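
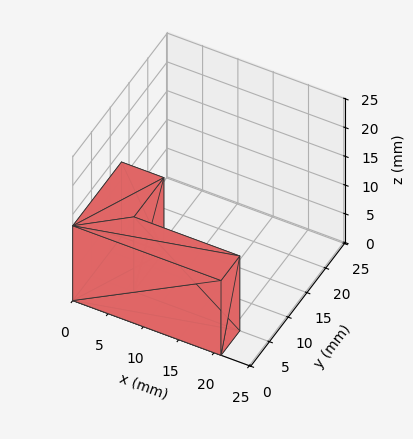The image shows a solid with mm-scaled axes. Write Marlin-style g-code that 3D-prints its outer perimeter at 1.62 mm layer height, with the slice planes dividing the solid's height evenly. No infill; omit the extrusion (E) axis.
Reading the render: the shape is an L-shaped prism: outer 21 × 13 mm, arm thicknesses ≈ 5 mm (horizontal) and 6 mm (vertical), extruded 13 mm in z (dimensions read to the nearest mm from the axis ticks). For the g-code, the solid's height is divided into equal slices at the stated Δz and each level perimeter traced with G1 moves after a G0 lift.

; perimeter-only toolpath
G21 ; units = mm
G90 ; absolute positioning
G28 ; home
; layer 1
G0 Z1.62
G0 X0.00 Y0.00
G1 X21.00 Y0.00
G1 X21.00 Y5.00
G1 X6.00 Y5.00
G1 X6.00 Y13.00
G1 X0.00 Y13.00
G1 X0.00 Y0.00
; layer 2
G0 Z3.25
G0 X0.00 Y0.00
G1 X21.00 Y0.00
G1 X21.00 Y5.00
G1 X6.00 Y5.00
G1 X6.00 Y13.00
G1 X0.00 Y13.00
G1 X0.00 Y0.00
; layer 3
G0 Z4.88
G0 X0.00 Y0.00
G1 X21.00 Y0.00
G1 X21.00 Y5.00
G1 X6.00 Y5.00
G1 X6.00 Y13.00
G1 X0.00 Y13.00
G1 X0.00 Y0.00
; layer 4
G0 Z6.50
G0 X0.00 Y0.00
G1 X21.00 Y0.00
G1 X21.00 Y5.00
G1 X6.00 Y5.00
G1 X6.00 Y13.00
G1 X0.00 Y13.00
G1 X0.00 Y0.00
; layer 5
G0 Z8.12
G0 X0.00 Y0.00
G1 X21.00 Y0.00
G1 X21.00 Y5.00
G1 X6.00 Y5.00
G1 X6.00 Y13.00
G1 X0.00 Y13.00
G1 X0.00 Y0.00
; layer 6
G0 Z9.75
G0 X0.00 Y0.00
G1 X21.00 Y0.00
G1 X21.00 Y5.00
G1 X6.00 Y5.00
G1 X6.00 Y13.00
G1 X0.00 Y13.00
G1 X0.00 Y0.00
; layer 7
G0 Z11.38
G0 X0.00 Y0.00
G1 X21.00 Y0.00
G1 X21.00 Y5.00
G1 X6.00 Y5.00
G1 X6.00 Y13.00
G1 X0.00 Y13.00
G1 X0.00 Y0.00
; layer 8
G0 Z13.00
G0 X0.00 Y0.00
G1 X21.00 Y0.00
G1 X21.00 Y5.00
G1 X6.00 Y5.00
G1 X6.00 Y13.00
G1 X0.00 Y13.00
G1 X0.00 Y0.00
M2 ; end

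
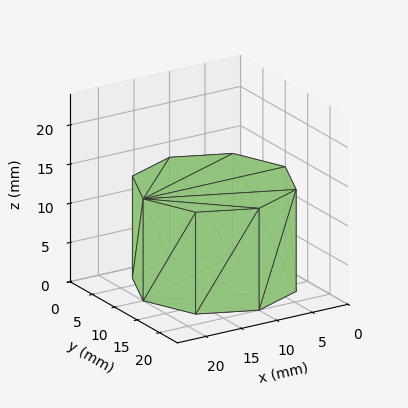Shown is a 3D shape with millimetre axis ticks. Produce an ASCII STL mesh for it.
Reading the render: the shape is a regular 8-sided prism (a cylinder approximated with 8 flat sides), circumscribed radius ≈ 10 mm, height ≈ 13 mm (dimensions read to the nearest mm from the axis ticks). For the STL, each face is triangulated and given an outward normal.

solid part
  facet normal 0.0000 0.0000 -1.0000
    outer loop
      vertex 10.000 20.000 0.000
      vertex 17.071 17.071 0.000
      vertex 20.000 10.000 0.000
    endloop
  endfacet
  facet normal 0.0000 0.0000 -1.0000
    outer loop
      vertex 2.929 17.071 0.000
      vertex 10.000 20.000 0.000
      vertex 20.000 10.000 0.000
    endloop
  endfacet
  facet normal 0.0000 0.0000 -1.0000
    outer loop
      vertex 0.000 10.000 0.000
      vertex 2.929 17.071 0.000
      vertex 20.000 10.000 0.000
    endloop
  endfacet
  facet normal 0.0000 0.0000 -1.0000
    outer loop
      vertex 2.929 2.929 0.000
      vertex 0.000 10.000 0.000
      vertex 20.000 10.000 0.000
    endloop
  endfacet
  facet normal 0.0000 0.0000 -1.0000
    outer loop
      vertex 10.000 0.000 0.000
      vertex 2.929 2.929 0.000
      vertex 20.000 10.000 0.000
    endloop
  endfacet
  facet normal 0.0000 0.0000 -1.0000
    outer loop
      vertex 17.071 2.929 0.000
      vertex 10.000 0.000 0.000
      vertex 20.000 10.000 0.000
    endloop
  endfacet
  facet normal 0.0000 0.0000 1.0000
    outer loop
      vertex 20.000 10.000 13.000
      vertex 17.071 17.071 13.000
      vertex 10.000 20.000 13.000
    endloop
  endfacet
  facet normal 0.0000 0.0000 1.0000
    outer loop
      vertex 20.000 10.000 13.000
      vertex 10.000 20.000 13.000
      vertex 2.929 17.071 13.000
    endloop
  endfacet
  facet normal 0.0000 0.0000 1.0000
    outer loop
      vertex 20.000 10.000 13.000
      vertex 2.929 17.071 13.000
      vertex 0.000 10.000 13.000
    endloop
  endfacet
  facet normal 0.0000 0.0000 1.0000
    outer loop
      vertex 20.000 10.000 13.000
      vertex 0.000 10.000 13.000
      vertex 2.929 2.929 13.000
    endloop
  endfacet
  facet normal 0.0000 0.0000 1.0000
    outer loop
      vertex 20.000 10.000 13.000
      vertex 2.929 2.929 13.000
      vertex 10.000 0.000 13.000
    endloop
  endfacet
  facet normal 0.0000 0.0000 1.0000
    outer loop
      vertex 20.000 10.000 13.000
      vertex 10.000 0.000 13.000
      vertex 17.071 2.929 13.000
    endloop
  endfacet
  facet normal 0.9239 0.3827 0.0000
    outer loop
      vertex 20.000 10.000 0.000
      vertex 17.071 17.071 0.000
      vertex 17.071 17.071 13.000
    endloop
  endfacet
  facet normal 0.9239 0.3827 0.0000
    outer loop
      vertex 20.000 10.000 0.000
      vertex 17.071 17.071 13.000
      vertex 20.000 10.000 13.000
    endloop
  endfacet
  facet normal 0.3827 0.9239 0.0000
    outer loop
      vertex 17.071 17.071 0.000
      vertex 10.000 20.000 0.000
      vertex 10.000 20.000 13.000
    endloop
  endfacet
  facet normal 0.3827 0.9239 0.0000
    outer loop
      vertex 17.071 17.071 0.000
      vertex 10.000 20.000 13.000
      vertex 17.071 17.071 13.000
    endloop
  endfacet
  facet normal -0.3827 0.9239 0.0000
    outer loop
      vertex 10.000 20.000 0.000
      vertex 2.929 17.071 0.000
      vertex 2.929 17.071 13.000
    endloop
  endfacet
  facet normal -0.3827 0.9239 0.0000
    outer loop
      vertex 10.000 20.000 0.000
      vertex 2.929 17.071 13.000
      vertex 10.000 20.000 13.000
    endloop
  endfacet
  facet normal -0.9239 0.3827 0.0000
    outer loop
      vertex 2.929 17.071 0.000
      vertex 0.000 10.000 0.000
      vertex 0.000 10.000 13.000
    endloop
  endfacet
  facet normal -0.9239 0.3827 0.0000
    outer loop
      vertex 2.929 17.071 0.000
      vertex 0.000 10.000 13.000
      vertex 2.929 17.071 13.000
    endloop
  endfacet
  facet normal -0.9239 -0.3827 0.0000
    outer loop
      vertex 0.000 10.000 0.000
      vertex 2.929 2.929 0.000
      vertex 2.929 2.929 13.000
    endloop
  endfacet
  facet normal -0.9239 -0.3827 0.0000
    outer loop
      vertex 0.000 10.000 0.000
      vertex 2.929 2.929 13.000
      vertex 0.000 10.000 13.000
    endloop
  endfacet
  facet normal -0.3827 -0.9239 0.0000
    outer loop
      vertex 2.929 2.929 0.000
      vertex 10.000 0.000 0.000
      vertex 10.000 0.000 13.000
    endloop
  endfacet
  facet normal -0.3827 -0.9239 0.0000
    outer loop
      vertex 2.929 2.929 0.000
      vertex 10.000 0.000 13.000
      vertex 2.929 2.929 13.000
    endloop
  endfacet
  facet normal 0.3827 -0.9239 0.0000
    outer loop
      vertex 10.000 0.000 0.000
      vertex 17.071 2.929 0.000
      vertex 17.071 2.929 13.000
    endloop
  endfacet
  facet normal 0.3827 -0.9239 0.0000
    outer loop
      vertex 10.000 0.000 0.000
      vertex 17.071 2.929 13.000
      vertex 10.000 0.000 13.000
    endloop
  endfacet
  facet normal 0.9239 -0.3827 0.0000
    outer loop
      vertex 17.071 2.929 0.000
      vertex 20.000 10.000 0.000
      vertex 20.000 10.000 13.000
    endloop
  endfacet
  facet normal 0.9239 -0.3827 0.0000
    outer loop
      vertex 17.071 2.929 0.000
      vertex 20.000 10.000 13.000
      vertex 17.071 2.929 13.000
    endloop
  endfacet
endsolid part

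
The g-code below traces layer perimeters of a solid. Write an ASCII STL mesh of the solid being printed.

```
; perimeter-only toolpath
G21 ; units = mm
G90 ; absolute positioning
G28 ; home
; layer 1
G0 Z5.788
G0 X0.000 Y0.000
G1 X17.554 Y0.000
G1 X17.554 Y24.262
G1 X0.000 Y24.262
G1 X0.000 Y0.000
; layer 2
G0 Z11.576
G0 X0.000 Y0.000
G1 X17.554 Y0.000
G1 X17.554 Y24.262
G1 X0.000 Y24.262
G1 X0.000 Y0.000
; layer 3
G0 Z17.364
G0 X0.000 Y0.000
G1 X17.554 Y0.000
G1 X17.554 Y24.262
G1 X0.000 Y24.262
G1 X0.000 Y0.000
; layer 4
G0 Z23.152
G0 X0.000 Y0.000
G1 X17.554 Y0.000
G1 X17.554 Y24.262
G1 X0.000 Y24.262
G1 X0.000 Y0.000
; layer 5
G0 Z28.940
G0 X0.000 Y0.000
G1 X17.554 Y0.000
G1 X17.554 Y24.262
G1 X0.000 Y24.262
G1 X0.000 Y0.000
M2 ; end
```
solid part
  facet normal 0.0000 0.0000 -1.0000
    outer loop
      vertex 17.554 24.262 0.000
      vertex 17.554 0.000 0.000
      vertex 0.000 0.000 0.000
    endloop
  endfacet
  facet normal 0.0000 0.0000 -1.0000
    outer loop
      vertex 0.000 24.262 0.000
      vertex 17.554 24.262 0.000
      vertex 0.000 0.000 0.000
    endloop
  endfacet
  facet normal 0.0000 0.0000 1.0000
    outer loop
      vertex 0.000 0.000 28.940
      vertex 17.554 0.000 28.940
      vertex 17.554 24.262 28.940
    endloop
  endfacet
  facet normal 0.0000 0.0000 1.0000
    outer loop
      vertex 0.000 0.000 28.940
      vertex 17.554 24.262 28.940
      vertex 0.000 24.262 28.940
    endloop
  endfacet
  facet normal 0.0000 -1.0000 0.0000
    outer loop
      vertex 0.000 0.000 0.000
      vertex 17.554 0.000 0.000
      vertex 17.554 0.000 28.940
    endloop
  endfacet
  facet normal 0.0000 -1.0000 0.0000
    outer loop
      vertex 0.000 0.000 0.000
      vertex 17.554 0.000 28.940
      vertex 0.000 0.000 28.940
    endloop
  endfacet
  facet normal 0.0000 1.0000 0.0000
    outer loop
      vertex 17.554 24.262 28.940
      vertex 17.554 24.262 0.000
      vertex 0.000 24.262 0.000
    endloop
  endfacet
  facet normal 0.0000 1.0000 0.0000
    outer loop
      vertex 0.000 24.262 28.940
      vertex 17.554 24.262 28.940
      vertex 0.000 24.262 0.000
    endloop
  endfacet
  facet normal -1.0000 0.0000 0.0000
    outer loop
      vertex 0.000 24.262 28.940
      vertex 0.000 24.262 0.000
      vertex 0.000 0.000 0.000
    endloop
  endfacet
  facet normal -1.0000 0.0000 0.0000
    outer loop
      vertex 0.000 0.000 28.940
      vertex 0.000 24.262 28.940
      vertex 0.000 0.000 0.000
    endloop
  endfacet
  facet normal 1.0000 0.0000 0.0000
    outer loop
      vertex 17.554 0.000 0.000
      vertex 17.554 24.262 0.000
      vertex 17.554 24.262 28.940
    endloop
  endfacet
  facet normal 1.0000 0.0000 0.0000
    outer loop
      vertex 17.554 0.000 0.000
      vertex 17.554 24.262 28.940
      vertex 17.554 0.000 28.940
    endloop
  endfacet
endsolid part

The G0 Z moves step by Δz≈5.788 mm. Every layer's G1 loop is the same polygon, so the solid is a straight extrusion of it from z=0 to z≈28.9. Closing with flat bottom and top caps and triangulating gives 12 facets — a rectangular box, roughly 17.6 × 24.3 mm footprint and 28.9 mm tall.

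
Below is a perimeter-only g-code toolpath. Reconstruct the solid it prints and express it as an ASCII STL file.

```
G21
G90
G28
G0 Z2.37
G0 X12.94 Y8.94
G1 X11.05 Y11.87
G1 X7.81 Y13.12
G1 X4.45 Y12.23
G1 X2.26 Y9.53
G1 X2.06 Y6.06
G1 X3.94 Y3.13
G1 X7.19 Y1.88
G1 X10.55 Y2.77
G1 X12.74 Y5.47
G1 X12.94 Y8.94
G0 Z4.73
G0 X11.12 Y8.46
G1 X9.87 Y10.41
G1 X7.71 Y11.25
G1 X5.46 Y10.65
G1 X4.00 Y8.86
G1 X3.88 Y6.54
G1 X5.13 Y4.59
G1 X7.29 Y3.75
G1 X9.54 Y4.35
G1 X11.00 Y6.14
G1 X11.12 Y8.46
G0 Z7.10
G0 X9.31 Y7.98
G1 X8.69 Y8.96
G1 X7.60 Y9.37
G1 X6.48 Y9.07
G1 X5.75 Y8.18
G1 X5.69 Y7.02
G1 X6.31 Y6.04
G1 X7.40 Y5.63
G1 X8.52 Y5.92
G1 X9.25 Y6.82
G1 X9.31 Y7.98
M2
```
solid part
  facet normal 0.0000 0.0000 -1.0000
    outer loop
      vertex 7.91 14.99 0.00
      vertex 12.24 13.32 0.00
      vertex 14.75 9.42 0.00
    endloop
  endfacet
  facet normal 0.0000 0.0000 -1.0000
    outer loop
      vertex 3.43 13.80 0.00
      vertex 7.91 14.99 0.00
      vertex 14.75 9.42 0.00
    endloop
  endfacet
  facet normal 0.0000 0.0000 -1.0000
    outer loop
      vertex 0.51 10.21 0.00
      vertex 3.43 13.80 0.00
      vertex 14.75 9.42 0.00
    endloop
  endfacet
  facet normal 0.0000 0.0000 -1.0000
    outer loop
      vertex 0.25 5.58 0.00
      vertex 0.51 10.21 0.00
      vertex 14.75 9.42 0.00
    endloop
  endfacet
  facet normal 0.0000 0.0000 -1.0000
    outer loop
      vertex 2.76 1.68 0.00
      vertex 0.25 5.58 0.00
      vertex 14.75 9.42 0.00
    endloop
  endfacet
  facet normal 0.0000 0.0000 -1.0000
    outer loop
      vertex 7.09 0.01 0.00
      vertex 2.76 1.68 0.00
      vertex 14.75 9.42 0.00
    endloop
  endfacet
  facet normal 0.0000 0.0000 -1.0000
    outer loop
      vertex 11.57 1.20 0.00
      vertex 7.09 0.01 0.00
      vertex 14.75 9.42 0.00
    endloop
  endfacet
  facet normal 0.0000 0.0000 -1.0000
    outer loop
      vertex 14.49 4.79 0.00
      vertex 11.57 1.20 0.00
      vertex 14.75 9.42 0.00
    endloop
  endfacet
  facet normal 0.6713 0.4321 0.6022
    outer loop
      vertex 14.75 9.42 0.00
      vertex 12.24 13.32 0.00
      vertex 7.50 7.50 9.46
    endloop
  endfacet
  facet normal 0.2873 0.7449 0.6022
    outer loop
      vertex 12.24 13.32 0.00
      vertex 7.91 14.99 0.00
      vertex 7.50 7.50 9.46
    endloop
  endfacet
  facet normal -0.2050 0.7717 0.6021
    outer loop
      vertex 7.91 14.99 0.00
      vertex 3.43 13.80 0.00
      vertex 7.50 7.50 9.46
    endloop
  endfacet
  facet normal -0.6194 0.5038 0.6020
    outer loop
      vertex 3.43 13.80 0.00
      vertex 0.51 10.21 0.00
      vertex 7.50 7.50 9.46
    endloop
  endfacet
  facet normal -0.7973 0.0448 0.6019
    outer loop
      vertex 0.51 10.21 0.00
      vertex 0.25 5.58 0.00
      vertex 7.50 7.50 9.46
    endloop
  endfacet
  facet normal -0.6713 -0.4321 0.6022
    outer loop
      vertex 0.25 5.58 0.00
      vertex 2.76 1.68 0.00
      vertex 7.50 7.50 9.46
    endloop
  endfacet
  facet normal -0.2873 -0.7449 0.6022
    outer loop
      vertex 2.76 1.68 0.00
      vertex 7.09 0.01 0.00
      vertex 7.50 7.50 9.46
    endloop
  endfacet
  facet normal 0.2050 -0.7717 0.6021
    outer loop
      vertex 7.09 0.01 0.00
      vertex 11.57 1.20 0.00
      vertex 7.50 7.50 9.46
    endloop
  endfacet
  facet normal 0.6194 -0.5038 0.6020
    outer loop
      vertex 11.57 1.20 0.00
      vertex 14.49 4.79 0.00
      vertex 7.50 7.50 9.46
    endloop
  endfacet
  facet normal 0.7973 -0.0448 0.6019
    outer loop
      vertex 14.49 4.79 0.00
      vertex 14.75 9.42 0.00
      vertex 7.50 7.50 9.46
    endloop
  endfacet
endsolid part

The G0 Z moves step by Δz≈2.37 mm. The G1 loops shrink linearly with z, so the solid tapers from its base footprint up to z≈9.46. Closing with a flat bottom cap and the tapered top and triangulating gives 18 facets — a regular 10-sided pyramid, base circumscribed radius ≈ 7.5 mm, apex at z ≈ 9.46 mm.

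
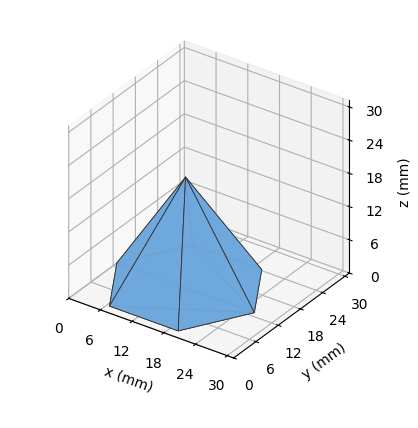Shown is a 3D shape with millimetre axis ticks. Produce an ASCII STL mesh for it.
Reading the render: the shape is a regular 6-sided pyramid, base circumscribed radius ≈ 13 mm, apex at z ≈ 20 mm (dimensions read to the nearest mm from the axis ticks). For the STL, each face is triangulated and given an outward normal.

solid part
  facet normal 0.0000 0.0000 -1.0000
    outer loop
      vertex 6.500 24.258 0.000
      vertex 19.500 24.258 0.000
      vertex 26.000 13.000 0.000
    endloop
  endfacet
  facet normal 0.0000 0.0000 -1.0000
    outer loop
      vertex 0.000 13.000 0.000
      vertex 6.500 24.258 0.000
      vertex 26.000 13.000 0.000
    endloop
  endfacet
  facet normal 0.0000 0.0000 -1.0000
    outer loop
      vertex 6.500 1.742 0.000
      vertex 0.000 13.000 0.000
      vertex 26.000 13.000 0.000
    endloop
  endfacet
  facet normal 0.0000 0.0000 -1.0000
    outer loop
      vertex 19.500 1.742 0.000
      vertex 6.500 1.742 0.000
      vertex 26.000 13.000 0.000
    endloop
  endfacet
  facet normal 0.7547 0.4357 0.4905
    outer loop
      vertex 26.000 13.000 0.000
      vertex 19.500 24.258 0.000
      vertex 13.000 13.000 20.000
    endloop
  endfacet
  facet normal 0.0000 0.8714 0.4905
    outer loop
      vertex 19.500 24.258 0.000
      vertex 6.500 24.258 0.000
      vertex 13.000 13.000 20.000
    endloop
  endfacet
  facet normal -0.7547 0.4357 0.4905
    outer loop
      vertex 6.500 24.258 0.000
      vertex 0.000 13.000 0.000
      vertex 13.000 13.000 20.000
    endloop
  endfacet
  facet normal -0.7547 -0.4357 0.4905
    outer loop
      vertex 0.000 13.000 0.000
      vertex 6.500 1.742 0.000
      vertex 13.000 13.000 20.000
    endloop
  endfacet
  facet normal 0.0000 -0.8714 0.4905
    outer loop
      vertex 6.500 1.742 0.000
      vertex 19.500 1.742 0.000
      vertex 13.000 13.000 20.000
    endloop
  endfacet
  facet normal 0.7547 -0.4357 0.4905
    outer loop
      vertex 19.500 1.742 0.000
      vertex 26.000 13.000 0.000
      vertex 13.000 13.000 20.000
    endloop
  endfacet
endsolid part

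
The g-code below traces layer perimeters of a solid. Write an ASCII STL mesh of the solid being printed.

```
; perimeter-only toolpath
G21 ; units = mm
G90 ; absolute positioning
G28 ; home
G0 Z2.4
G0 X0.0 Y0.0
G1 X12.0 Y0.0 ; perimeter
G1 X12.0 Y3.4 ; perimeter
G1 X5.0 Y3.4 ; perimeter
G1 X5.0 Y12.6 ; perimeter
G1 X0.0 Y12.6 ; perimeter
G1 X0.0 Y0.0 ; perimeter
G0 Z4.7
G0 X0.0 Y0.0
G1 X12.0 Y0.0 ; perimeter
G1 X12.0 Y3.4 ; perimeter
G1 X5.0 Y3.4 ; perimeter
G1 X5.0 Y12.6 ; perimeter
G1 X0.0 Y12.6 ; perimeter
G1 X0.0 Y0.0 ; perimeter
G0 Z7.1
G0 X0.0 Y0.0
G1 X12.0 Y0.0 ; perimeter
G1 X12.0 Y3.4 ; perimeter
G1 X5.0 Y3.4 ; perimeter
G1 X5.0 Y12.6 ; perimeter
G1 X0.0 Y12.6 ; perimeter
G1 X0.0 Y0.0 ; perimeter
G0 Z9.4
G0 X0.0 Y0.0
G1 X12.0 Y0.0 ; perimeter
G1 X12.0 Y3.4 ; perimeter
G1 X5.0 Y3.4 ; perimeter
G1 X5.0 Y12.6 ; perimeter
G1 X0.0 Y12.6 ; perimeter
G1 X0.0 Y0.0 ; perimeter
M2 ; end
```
solid part
  facet normal 0.0000 0.0000 -1.0000
    outer loop
      vertex 12.0 3.4 0.0
      vertex 12.0 0.0 0.0
      vertex 0.0 0.0 0.0
    endloop
  endfacet
  facet normal 0.0000 0.0000 -1.0000
    outer loop
      vertex 5.0 3.4 0.0
      vertex 12.0 3.4 0.0
      vertex 0.0 0.0 0.0
    endloop
  endfacet
  facet normal 0.0000 0.0000 -1.0000
    outer loop
      vertex 5.0 12.6 0.0
      vertex 5.0 3.4 0.0
      vertex 0.0 0.0 0.0
    endloop
  endfacet
  facet normal 0.0000 0.0000 -1.0000
    outer loop
      vertex 0.0 12.6 0.0
      vertex 5.0 12.6 0.0
      vertex 0.0 0.0 0.0
    endloop
  endfacet
  facet normal 0.0000 0.0000 1.0000
    outer loop
      vertex 0.0 0.0 9.4
      vertex 12.0 0.0 9.4
      vertex 12.0 3.4 9.4
    endloop
  endfacet
  facet normal 0.0000 0.0000 1.0000
    outer loop
      vertex 0.0 0.0 9.4
      vertex 12.0 3.4 9.4
      vertex 5.0 3.4 9.4
    endloop
  endfacet
  facet normal 0.0000 0.0000 1.0000
    outer loop
      vertex 0.0 0.0 9.4
      vertex 5.0 3.4 9.4
      vertex 5.0 12.6 9.4
    endloop
  endfacet
  facet normal 0.0000 0.0000 1.0000
    outer loop
      vertex 0.0 0.0 9.4
      vertex 5.0 12.6 9.4
      vertex 0.0 12.6 9.4
    endloop
  endfacet
  facet normal 0.0000 -1.0000 0.0000
    outer loop
      vertex 0.0 0.0 0.0
      vertex 12.0 0.0 0.0
      vertex 12.0 0.0 9.4
    endloop
  endfacet
  facet normal 0.0000 -1.0000 0.0000
    outer loop
      vertex 0.0 0.0 0.0
      vertex 12.0 0.0 9.4
      vertex 0.0 0.0 9.4
    endloop
  endfacet
  facet normal 1.0000 0.0000 0.0000
    outer loop
      vertex 12.0 0.0 0.0
      vertex 12.0 3.4 0.0
      vertex 12.0 3.4 9.4
    endloop
  endfacet
  facet normal 1.0000 0.0000 0.0000
    outer loop
      vertex 12.0 0.0 0.0
      vertex 12.0 3.4 9.4
      vertex 12.0 0.0 9.4
    endloop
  endfacet
  facet normal 0.0000 1.0000 0.0000
    outer loop
      vertex 12.0 3.4 0.0
      vertex 5.0 3.4 0.0
      vertex 5.0 3.4 9.4
    endloop
  endfacet
  facet normal 0.0000 1.0000 0.0000
    outer loop
      vertex 12.0 3.4 0.0
      vertex 5.0 3.4 9.4
      vertex 12.0 3.4 9.4
    endloop
  endfacet
  facet normal 1.0000 0.0000 0.0000
    outer loop
      vertex 5.0 3.4 0.0
      vertex 5.0 12.6 0.0
      vertex 5.0 12.6 9.4
    endloop
  endfacet
  facet normal 1.0000 0.0000 0.0000
    outer loop
      vertex 5.0 3.4 0.0
      vertex 5.0 12.6 9.4
      vertex 5.0 3.4 9.4
    endloop
  endfacet
  facet normal 0.0000 1.0000 0.0000
    outer loop
      vertex 5.0 12.6 0.0
      vertex 0.0 12.6 0.0
      vertex 0.0 12.6 9.4
    endloop
  endfacet
  facet normal 0.0000 1.0000 0.0000
    outer loop
      vertex 5.0 12.6 0.0
      vertex 0.0 12.6 9.4
      vertex 5.0 12.6 9.4
    endloop
  endfacet
  facet normal -1.0000 0.0000 0.0000
    outer loop
      vertex 0.0 12.6 0.0
      vertex 0.0 0.0 0.0
      vertex 0.0 0.0 9.4
    endloop
  endfacet
  facet normal -1.0000 0.0000 0.0000
    outer loop
      vertex 0.0 12.6 0.0
      vertex 0.0 0.0 9.4
      vertex 0.0 12.6 9.4
    endloop
  endfacet
endsolid part

The G0 Z moves step by Δz≈2.4 mm. Every layer's G1 loop is the same polygon, so the solid is a straight extrusion of it from z=0 to z≈9.4. Closing with flat bottom and top caps and triangulating gives 20 facets — an L-shaped prism: outer 12 × 12.6 mm, arm thicknesses ≈ 3.4 mm (horizontal) and 5 mm (vertical), extruded 9.4 mm in z.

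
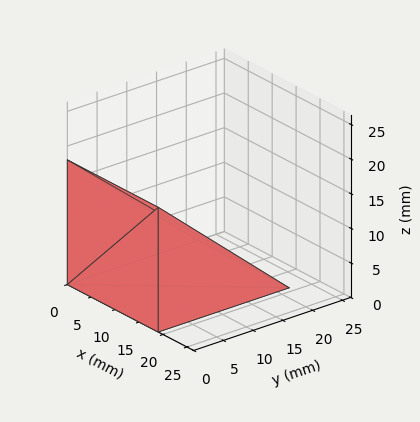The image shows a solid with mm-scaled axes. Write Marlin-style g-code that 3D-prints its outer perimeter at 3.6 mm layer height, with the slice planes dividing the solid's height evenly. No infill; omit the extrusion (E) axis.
Reading the render: the shape is a wedge (ramp): 19 × 22 mm base, rising to 18 mm along the y=0 edge and sloping linearly to z=0 at y=22 (dimensions read to the nearest mm from the axis ticks). For the g-code, the solid's height is divided into equal slices at the stated Δz and each level perimeter traced with G1 moves after a G0 lift.

; perimeter-only toolpath
G21 ; units = mm
G90 ; absolute positioning
G28 ; home
; layer 1
G0 Z3.6
G0 X0.0 Y0.0
G1 X19.0 Y0.0
G1 X19.0 Y17.6
G1 X0.0 Y17.6
G1 X0.0 Y0.0
; layer 2
G0 Z7.2
G0 X0.0 Y0.0
G1 X19.0 Y0.0
G1 X19.0 Y13.2
G1 X0.0 Y13.2
G1 X0.0 Y0.0
; layer 3
G0 Z10.8
G0 X0.0 Y0.0
G1 X19.0 Y0.0
G1 X19.0 Y8.8
G1 X0.0 Y8.8
G1 X0.0 Y0.0
; layer 4
G0 Z14.4
G0 X0.0 Y0.0
G1 X19.0 Y0.0
G1 X19.0 Y4.4
G1 X0.0 Y4.4
G1 X0.0 Y0.0
M2 ; end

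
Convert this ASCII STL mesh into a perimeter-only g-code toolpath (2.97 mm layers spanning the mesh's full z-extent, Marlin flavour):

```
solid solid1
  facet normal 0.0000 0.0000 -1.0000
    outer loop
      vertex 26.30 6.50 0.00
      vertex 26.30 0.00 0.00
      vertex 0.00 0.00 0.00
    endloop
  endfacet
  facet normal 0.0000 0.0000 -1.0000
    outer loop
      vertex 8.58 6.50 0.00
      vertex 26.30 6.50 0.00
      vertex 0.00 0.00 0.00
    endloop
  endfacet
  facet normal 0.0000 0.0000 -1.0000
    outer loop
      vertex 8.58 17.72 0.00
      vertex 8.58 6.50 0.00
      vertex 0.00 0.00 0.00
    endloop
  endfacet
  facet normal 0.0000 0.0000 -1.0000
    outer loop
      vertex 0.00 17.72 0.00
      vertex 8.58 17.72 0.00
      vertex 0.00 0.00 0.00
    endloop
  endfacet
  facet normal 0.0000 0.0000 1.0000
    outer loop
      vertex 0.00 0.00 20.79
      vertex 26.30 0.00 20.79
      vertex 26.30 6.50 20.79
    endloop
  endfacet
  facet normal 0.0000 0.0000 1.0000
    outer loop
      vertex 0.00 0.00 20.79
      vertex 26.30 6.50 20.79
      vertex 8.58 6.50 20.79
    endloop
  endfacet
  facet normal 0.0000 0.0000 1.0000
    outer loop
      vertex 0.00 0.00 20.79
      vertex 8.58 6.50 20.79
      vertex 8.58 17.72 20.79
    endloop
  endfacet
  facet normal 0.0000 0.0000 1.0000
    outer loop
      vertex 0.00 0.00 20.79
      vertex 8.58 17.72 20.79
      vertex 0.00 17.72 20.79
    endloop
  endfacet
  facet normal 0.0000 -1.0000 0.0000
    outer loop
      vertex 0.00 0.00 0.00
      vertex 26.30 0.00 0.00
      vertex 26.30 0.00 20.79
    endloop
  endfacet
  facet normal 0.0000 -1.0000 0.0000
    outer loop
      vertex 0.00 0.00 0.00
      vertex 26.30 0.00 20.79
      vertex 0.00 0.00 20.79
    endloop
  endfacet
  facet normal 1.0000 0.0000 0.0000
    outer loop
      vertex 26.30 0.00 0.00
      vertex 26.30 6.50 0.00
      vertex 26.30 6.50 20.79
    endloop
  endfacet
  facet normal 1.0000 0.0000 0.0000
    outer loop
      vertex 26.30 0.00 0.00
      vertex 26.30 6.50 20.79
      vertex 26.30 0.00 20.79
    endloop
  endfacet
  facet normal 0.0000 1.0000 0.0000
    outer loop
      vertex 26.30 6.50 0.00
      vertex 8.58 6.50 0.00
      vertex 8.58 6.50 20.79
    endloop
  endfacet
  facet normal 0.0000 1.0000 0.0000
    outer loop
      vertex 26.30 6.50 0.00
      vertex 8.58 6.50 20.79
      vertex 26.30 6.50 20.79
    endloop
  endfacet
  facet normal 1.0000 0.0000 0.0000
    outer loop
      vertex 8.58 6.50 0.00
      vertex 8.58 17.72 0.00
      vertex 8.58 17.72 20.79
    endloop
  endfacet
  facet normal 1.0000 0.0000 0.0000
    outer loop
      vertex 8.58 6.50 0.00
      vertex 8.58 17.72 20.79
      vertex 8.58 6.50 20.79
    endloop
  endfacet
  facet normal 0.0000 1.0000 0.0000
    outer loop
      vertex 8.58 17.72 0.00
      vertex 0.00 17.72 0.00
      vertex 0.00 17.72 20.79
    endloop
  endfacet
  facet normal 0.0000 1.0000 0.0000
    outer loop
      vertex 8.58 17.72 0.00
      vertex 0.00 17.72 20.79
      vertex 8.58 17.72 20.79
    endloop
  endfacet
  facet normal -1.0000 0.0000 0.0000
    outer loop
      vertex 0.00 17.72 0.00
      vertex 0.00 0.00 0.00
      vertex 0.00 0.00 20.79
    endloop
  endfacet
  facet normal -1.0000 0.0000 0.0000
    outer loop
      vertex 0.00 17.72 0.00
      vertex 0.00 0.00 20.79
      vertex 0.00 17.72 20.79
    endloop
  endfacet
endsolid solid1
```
; perimeter-only toolpath
G21 ; units = mm
G90 ; absolute positioning
G28 ; home
; layer 1
G0 Z2.97
G0 X0.00 Y0.00
G1 X26.30 Y0.00
G1 X26.30 Y6.50
G1 X8.58 Y6.50
G1 X8.58 Y17.72
G1 X0.00 Y17.72
G1 X0.00 Y0.00
; layer 2
G0 Z5.94
G0 X0.00 Y0.00
G1 X26.30 Y0.00
G1 X26.30 Y6.50
G1 X8.58 Y6.50
G1 X8.58 Y17.72
G1 X0.00 Y17.72
G1 X0.00 Y0.00
; layer 3
G0 Z8.91
G0 X0.00 Y0.00
G1 X26.30 Y0.00
G1 X26.30 Y6.50
G1 X8.58 Y6.50
G1 X8.58 Y17.72
G1 X0.00 Y17.72
G1 X0.00 Y0.00
; layer 4
G0 Z11.88
G0 X0.00 Y0.00
G1 X26.30 Y0.00
G1 X26.30 Y6.50
G1 X8.58 Y6.50
G1 X8.58 Y17.72
G1 X0.00 Y17.72
G1 X0.00 Y0.00
; layer 5
G0 Z14.85
G0 X0.00 Y0.00
G1 X26.30 Y0.00
G1 X26.30 Y6.50
G1 X8.58 Y6.50
G1 X8.58 Y17.72
G1 X0.00 Y17.72
G1 X0.00 Y0.00
; layer 6
G0 Z17.82
G0 X0.00 Y0.00
G1 X26.30 Y0.00
G1 X26.30 Y6.50
G1 X8.58 Y6.50
G1 X8.58 Y17.72
G1 X0.00 Y17.72
G1 X0.00 Y0.00
; layer 7
G0 Z20.79
G0 X0.00 Y0.00
G1 X26.30 Y0.00
G1 X26.30 Y6.50
G1 X8.58 Y6.50
G1 X8.58 Y17.72
G1 X0.00 Y17.72
G1 X0.00 Y0.00
M2 ; end

The solid is an L-shaped prism: outer 26.3 × 17.7 mm, arm thicknesses ≈ 6.5 mm (horizontal) and 8.58 mm (vertical), extruded 20.8 mm in z. Slicing at Δz = 2.97 mm — 7 equal slices spanning the solid's height, so layer i sits at z = i·h/7 — gives 7 non-empty perimeters. Each is a 6-segment closed polygon; G0 lifts to the layer z and rapids to the start vertex, then G1 traces the edges.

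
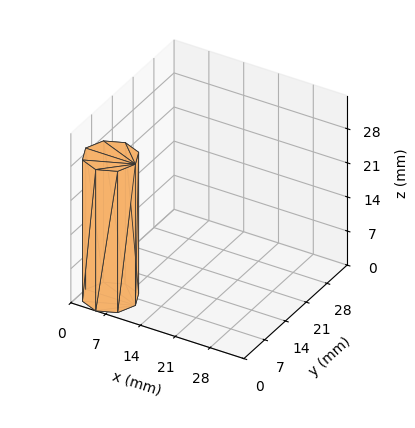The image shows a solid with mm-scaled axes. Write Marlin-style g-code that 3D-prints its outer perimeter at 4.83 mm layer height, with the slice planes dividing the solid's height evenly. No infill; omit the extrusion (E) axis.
Reading the render: the shape is a regular 8-sided prism (a cylinder approximated with 8 flat sides), circumscribed radius ≈ 5 mm, height ≈ 29 mm (dimensions read to the nearest mm from the axis ticks). For the g-code, the solid's height is divided into equal slices at the stated Δz and each level perimeter traced with G1 moves after a G0 lift.

; perimeter-only toolpath
G21 ; units = mm
G90 ; absolute positioning
G28 ; home
; layer 1
G0 Z4.83
G0 X10.00 Y5.00
G1 X8.54 Y8.54
G1 X5.00 Y10.00
G1 X1.46 Y8.54
G1 X0.00 Y5.00
G1 X1.46 Y1.46
G1 X5.00 Y0.00
G1 X8.54 Y1.46
G1 X10.00 Y5.00
; layer 2
G0 Z9.67
G0 X10.00 Y5.00
G1 X8.54 Y8.54
G1 X5.00 Y10.00
G1 X1.46 Y8.54
G1 X0.00 Y5.00
G1 X1.46 Y1.46
G1 X5.00 Y0.00
G1 X8.54 Y1.46
G1 X10.00 Y5.00
; layer 3
G0 Z14.50
G0 X10.00 Y5.00
G1 X8.54 Y8.54
G1 X5.00 Y10.00
G1 X1.46 Y8.54
G1 X0.00 Y5.00
G1 X1.46 Y1.46
G1 X5.00 Y0.00
G1 X8.54 Y1.46
G1 X10.00 Y5.00
; layer 4
G0 Z19.33
G0 X10.00 Y5.00
G1 X8.54 Y8.54
G1 X5.00 Y10.00
G1 X1.46 Y8.54
G1 X0.00 Y5.00
G1 X1.46 Y1.46
G1 X5.00 Y0.00
G1 X8.54 Y1.46
G1 X10.00 Y5.00
; layer 5
G0 Z24.17
G0 X10.00 Y5.00
G1 X8.54 Y8.54
G1 X5.00 Y10.00
G1 X1.46 Y8.54
G1 X0.00 Y5.00
G1 X1.46 Y1.46
G1 X5.00 Y0.00
G1 X8.54 Y1.46
G1 X10.00 Y5.00
; layer 6
G0 Z29.00
G0 X10.00 Y5.00
G1 X8.54 Y8.54
G1 X5.00 Y10.00
G1 X1.46 Y8.54
G1 X0.00 Y5.00
G1 X1.46 Y1.46
G1 X5.00 Y0.00
G1 X8.54 Y1.46
G1 X10.00 Y5.00
M2 ; end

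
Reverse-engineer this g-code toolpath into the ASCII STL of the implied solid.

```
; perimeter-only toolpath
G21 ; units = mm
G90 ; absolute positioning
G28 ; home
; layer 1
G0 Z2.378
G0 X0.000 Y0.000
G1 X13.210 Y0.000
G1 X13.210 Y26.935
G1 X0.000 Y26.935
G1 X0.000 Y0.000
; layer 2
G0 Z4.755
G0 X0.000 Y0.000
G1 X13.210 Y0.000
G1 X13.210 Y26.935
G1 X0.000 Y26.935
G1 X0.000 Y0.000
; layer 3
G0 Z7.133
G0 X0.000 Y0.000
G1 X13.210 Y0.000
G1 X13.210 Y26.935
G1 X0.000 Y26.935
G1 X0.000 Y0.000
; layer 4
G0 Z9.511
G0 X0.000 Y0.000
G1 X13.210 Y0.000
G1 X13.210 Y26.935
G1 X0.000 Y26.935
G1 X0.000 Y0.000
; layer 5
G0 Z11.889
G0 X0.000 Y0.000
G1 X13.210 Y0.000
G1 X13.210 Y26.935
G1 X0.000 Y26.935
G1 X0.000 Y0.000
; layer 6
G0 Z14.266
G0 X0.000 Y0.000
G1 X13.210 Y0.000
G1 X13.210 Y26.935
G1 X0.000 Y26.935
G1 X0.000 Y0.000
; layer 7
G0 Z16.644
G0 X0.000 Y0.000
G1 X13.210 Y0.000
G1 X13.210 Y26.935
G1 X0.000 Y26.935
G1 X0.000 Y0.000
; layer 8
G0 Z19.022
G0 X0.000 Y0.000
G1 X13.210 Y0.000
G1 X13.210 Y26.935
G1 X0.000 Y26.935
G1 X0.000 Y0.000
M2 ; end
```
solid part
  facet normal 0.0000 0.0000 -1.0000
    outer loop
      vertex 13.210 26.935 0.000
      vertex 13.210 0.000 0.000
      vertex 0.000 0.000 0.000
    endloop
  endfacet
  facet normal 0.0000 0.0000 -1.0000
    outer loop
      vertex 0.000 26.935 0.000
      vertex 13.210 26.935 0.000
      vertex 0.000 0.000 0.000
    endloop
  endfacet
  facet normal 0.0000 0.0000 1.0000
    outer loop
      vertex 0.000 0.000 19.022
      vertex 13.210 0.000 19.022
      vertex 13.210 26.935 19.022
    endloop
  endfacet
  facet normal 0.0000 0.0000 1.0000
    outer loop
      vertex 0.000 0.000 19.022
      vertex 13.210 26.935 19.022
      vertex 0.000 26.935 19.022
    endloop
  endfacet
  facet normal 0.0000 -1.0000 0.0000
    outer loop
      vertex 0.000 0.000 0.000
      vertex 13.210 0.000 0.000
      vertex 13.210 0.000 19.022
    endloop
  endfacet
  facet normal 0.0000 -1.0000 0.0000
    outer loop
      vertex 0.000 0.000 0.000
      vertex 13.210 0.000 19.022
      vertex 0.000 0.000 19.022
    endloop
  endfacet
  facet normal 0.0000 1.0000 0.0000
    outer loop
      vertex 13.210 26.935 19.022
      vertex 13.210 26.935 0.000
      vertex 0.000 26.935 0.000
    endloop
  endfacet
  facet normal 0.0000 1.0000 0.0000
    outer loop
      vertex 0.000 26.935 19.022
      vertex 13.210 26.935 19.022
      vertex 0.000 26.935 0.000
    endloop
  endfacet
  facet normal -1.0000 0.0000 0.0000
    outer loop
      vertex 0.000 26.935 19.022
      vertex 0.000 26.935 0.000
      vertex 0.000 0.000 0.000
    endloop
  endfacet
  facet normal -1.0000 0.0000 0.0000
    outer loop
      vertex 0.000 0.000 19.022
      vertex 0.000 26.935 19.022
      vertex 0.000 0.000 0.000
    endloop
  endfacet
  facet normal 1.0000 0.0000 0.0000
    outer loop
      vertex 13.210 0.000 0.000
      vertex 13.210 26.935 0.000
      vertex 13.210 26.935 19.022
    endloop
  endfacet
  facet normal 1.0000 0.0000 0.0000
    outer loop
      vertex 13.210 0.000 0.000
      vertex 13.210 26.935 19.022
      vertex 13.210 0.000 19.022
    endloop
  endfacet
endsolid part

The G0 Z moves step by Δz≈2.378 mm. Every layer's G1 loop is the same polygon, so the solid is a straight extrusion of it from z=0 to z≈19. Closing with flat bottom and top caps and triangulating gives 12 facets — a rectangular box, roughly 13.2 × 26.9 mm footprint and 19 mm tall.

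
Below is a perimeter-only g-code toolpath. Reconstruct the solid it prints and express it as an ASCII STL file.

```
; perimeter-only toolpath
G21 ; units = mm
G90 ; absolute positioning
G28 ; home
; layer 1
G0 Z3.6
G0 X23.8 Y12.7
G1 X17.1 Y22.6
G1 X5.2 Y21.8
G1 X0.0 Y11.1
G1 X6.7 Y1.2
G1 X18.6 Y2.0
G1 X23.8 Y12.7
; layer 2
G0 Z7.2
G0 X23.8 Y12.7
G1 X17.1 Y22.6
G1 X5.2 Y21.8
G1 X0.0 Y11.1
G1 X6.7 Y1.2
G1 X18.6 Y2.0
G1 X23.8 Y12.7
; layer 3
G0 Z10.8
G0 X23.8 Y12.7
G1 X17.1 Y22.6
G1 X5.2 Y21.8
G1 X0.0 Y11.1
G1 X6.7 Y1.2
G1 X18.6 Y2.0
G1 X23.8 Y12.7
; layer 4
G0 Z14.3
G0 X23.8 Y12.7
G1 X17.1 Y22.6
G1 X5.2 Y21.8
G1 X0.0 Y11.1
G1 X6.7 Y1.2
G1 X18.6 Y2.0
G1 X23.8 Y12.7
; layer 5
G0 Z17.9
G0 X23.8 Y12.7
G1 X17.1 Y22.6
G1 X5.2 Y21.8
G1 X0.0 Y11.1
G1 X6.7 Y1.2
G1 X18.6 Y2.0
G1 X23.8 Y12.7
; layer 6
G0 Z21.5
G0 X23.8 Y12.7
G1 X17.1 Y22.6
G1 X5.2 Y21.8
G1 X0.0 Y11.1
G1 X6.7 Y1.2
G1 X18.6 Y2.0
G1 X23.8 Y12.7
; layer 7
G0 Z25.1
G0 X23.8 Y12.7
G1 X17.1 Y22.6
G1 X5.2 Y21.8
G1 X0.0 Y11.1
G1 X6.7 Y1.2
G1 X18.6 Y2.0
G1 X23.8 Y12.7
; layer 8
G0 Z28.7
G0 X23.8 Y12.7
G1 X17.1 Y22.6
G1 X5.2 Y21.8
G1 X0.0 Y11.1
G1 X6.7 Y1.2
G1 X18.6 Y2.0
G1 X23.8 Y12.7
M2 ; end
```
solid part
  facet normal 0.0000 0.0000 -1.0000
    outer loop
      vertex 5.2 21.8 0.0
      vertex 17.1 22.6 0.0
      vertex 23.8 12.7 0.0
    endloop
  endfacet
  facet normal 0.0000 0.0000 -1.0000
    outer loop
      vertex 0.0 11.1 0.0
      vertex 5.2 21.8 0.0
      vertex 23.8 12.7 0.0
    endloop
  endfacet
  facet normal 0.0000 0.0000 -1.0000
    outer loop
      vertex 6.7 1.2 0.0
      vertex 0.0 11.1 0.0
      vertex 23.8 12.7 0.0
    endloop
  endfacet
  facet normal 0.0000 0.0000 -1.0000
    outer loop
      vertex 18.6 2.0 0.0
      vertex 6.7 1.2 0.0
      vertex 23.8 12.7 0.0
    endloop
  endfacet
  facet normal 0.0000 0.0000 1.0000
    outer loop
      vertex 23.8 12.7 28.7
      vertex 17.1 22.6 28.7
      vertex 5.2 21.8 28.7
    endloop
  endfacet
  facet normal 0.0000 0.0000 1.0000
    outer loop
      vertex 23.8 12.7 28.7
      vertex 5.2 21.8 28.7
      vertex 0.0 11.1 28.7
    endloop
  endfacet
  facet normal 0.0000 0.0000 1.0000
    outer loop
      vertex 23.8 12.7 28.7
      vertex 0.0 11.1 28.7
      vertex 6.7 1.2 28.7
    endloop
  endfacet
  facet normal 0.0000 0.0000 1.0000
    outer loop
      vertex 23.8 12.7 28.7
      vertex 6.7 1.2 28.7
      vertex 18.6 2.0 28.7
    endloop
  endfacet
  facet normal 0.8282 0.5605 0.0000
    outer loop
      vertex 23.8 12.7 0.0
      vertex 17.1 22.6 0.0
      vertex 17.1 22.6 28.7
    endloop
  endfacet
  facet normal 0.8282 0.5605 0.0000
    outer loop
      vertex 23.8 12.7 0.0
      vertex 17.1 22.6 28.7
      vertex 23.8 12.7 28.7
    endloop
  endfacet
  facet normal -0.0671 0.9977 0.0000
    outer loop
      vertex 17.1 22.6 0.0
      vertex 5.2 21.8 0.0
      vertex 5.2 21.8 28.7
    endloop
  endfacet
  facet normal -0.0671 0.9977 0.0000
    outer loop
      vertex 17.1 22.6 0.0
      vertex 5.2 21.8 28.7
      vertex 17.1 22.6 28.7
    endloop
  endfacet
  facet normal -0.8994 0.4371 0.0000
    outer loop
      vertex 5.2 21.8 0.0
      vertex 0.0 11.1 0.0
      vertex 0.0 11.1 28.7
    endloop
  endfacet
  facet normal -0.8994 0.4371 0.0000
    outer loop
      vertex 5.2 21.8 0.0
      vertex 0.0 11.1 28.7
      vertex 5.2 21.8 28.7
    endloop
  endfacet
  facet normal -0.8282 -0.5605 0.0000
    outer loop
      vertex 0.0 11.1 0.0
      vertex 6.7 1.2 0.0
      vertex 6.7 1.2 28.7
    endloop
  endfacet
  facet normal -0.8282 -0.5605 0.0000
    outer loop
      vertex 0.0 11.1 0.0
      vertex 6.7 1.2 28.7
      vertex 0.0 11.1 28.7
    endloop
  endfacet
  facet normal 0.0671 -0.9977 0.0000
    outer loop
      vertex 6.7 1.2 0.0
      vertex 18.6 2.0 0.0
      vertex 18.6 2.0 28.7
    endloop
  endfacet
  facet normal 0.0671 -0.9977 0.0000
    outer loop
      vertex 6.7 1.2 0.0
      vertex 18.6 2.0 28.7
      vertex 6.7 1.2 28.7
    endloop
  endfacet
  facet normal 0.8994 -0.4371 0.0000
    outer loop
      vertex 18.6 2.0 0.0
      vertex 23.8 12.7 0.0
      vertex 23.8 12.7 28.7
    endloop
  endfacet
  facet normal 0.8994 -0.4371 0.0000
    outer loop
      vertex 18.6 2.0 0.0
      vertex 23.8 12.7 28.7
      vertex 18.6 2.0 28.7
    endloop
  endfacet
endsolid part

The G0 Z moves step by Δz≈3.6 mm. Every layer's G1 loop is the same polygon, so the solid is a straight extrusion of it from z=0 to z≈28.7. Closing with flat bottom and top caps and triangulating gives 20 facets — a regular 6-sided prism (a cylinder approximated with 6 flat sides), circumscribed radius ≈ 11.9 mm, height ≈ 28.7 mm.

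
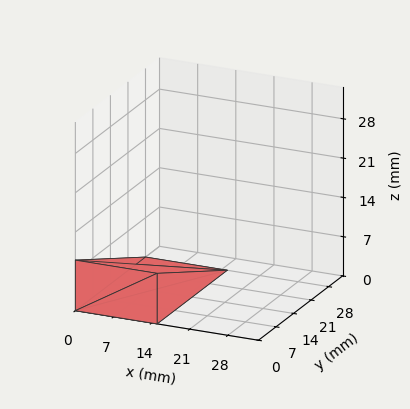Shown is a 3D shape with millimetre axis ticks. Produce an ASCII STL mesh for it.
Reading the render: the shape is a wedge (ramp): 15 × 28 mm base, rising to 9 mm along the y=0 edge and sloping linearly to z=0 at y=28 (dimensions read to the nearest mm from the axis ticks). For the STL, each face is triangulated and given an outward normal.

solid part
  facet normal 0.0000 0.0000 -1.0000
    outer loop
      vertex 15.0 28.0 0.0
      vertex 15.0 0.0 0.0
      vertex 0.0 0.0 0.0
    endloop
  endfacet
  facet normal 0.0000 0.0000 -1.0000
    outer loop
      vertex 0.0 28.0 0.0
      vertex 15.0 28.0 0.0
      vertex 0.0 0.0 0.0
    endloop
  endfacet
  facet normal 0.0000 -1.0000 0.0000
    outer loop
      vertex 0.0 0.0 0.0
      vertex 15.0 0.0 0.0
      vertex 15.0 0.0 9.0
    endloop
  endfacet
  facet normal 0.0000 -1.0000 0.0000
    outer loop
      vertex 0.0 0.0 0.0
      vertex 15.0 0.0 9.0
      vertex 0.0 0.0 9.0
    endloop
  endfacet
  facet normal 0.0000 0.3060 0.9520
    outer loop
      vertex 0.0 0.0 9.0
      vertex 15.0 0.0 9.0
      vertex 15.0 28.0 0.0
    endloop
  endfacet
  facet normal 0.0000 0.3060 0.9520
    outer loop
      vertex 0.0 0.0 9.0
      vertex 15.0 28.0 0.0
      vertex 0.0 28.0 0.0
    endloop
  endfacet
  facet normal -1.0000 0.0000 0.0000
    outer loop
      vertex 0.0 0.0 9.0
      vertex 0.0 28.0 0.0
      vertex 0.0 0.0 0.0
    endloop
  endfacet
  facet normal 1.0000 0.0000 0.0000
    outer loop
      vertex 15.0 0.0 0.0
      vertex 15.0 28.0 0.0
      vertex 15.0 0.0 9.0
    endloop
  endfacet
endsolid part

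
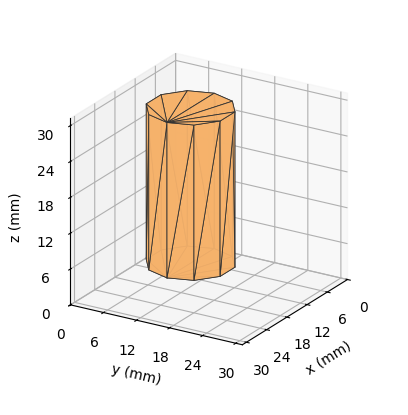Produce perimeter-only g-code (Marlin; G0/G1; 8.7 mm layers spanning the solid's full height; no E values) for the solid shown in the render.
Reading the render: the shape is a regular 10-sided prism (a cylinder approximated with 10 flat sides), circumscribed radius ≈ 7 mm, height ≈ 26 mm (dimensions read to the nearest mm from the axis ticks). For the g-code, the solid's height is divided into equal slices at the stated Δz and each level perimeter traced with G1 moves after a G0 lift.

; perimeter-only toolpath
G21 ; units = mm
G90 ; absolute positioning
G28 ; home
; layer 1
G0 Z8.7
G0 X14.0 Y7.0
G1 X12.7 Y11.1
G1 X9.2 Y13.7
G1 X4.8 Y13.7
G1 X1.3 Y11.1
G1 X0.0 Y7.0
G1 X1.3 Y2.9
G1 X4.8 Y0.3
G1 X9.2 Y0.3
G1 X12.7 Y2.9
G1 X14.0 Y7.0
; layer 2
G0 Z17.3
G0 X14.0 Y7.0
G1 X12.7 Y11.1
G1 X9.2 Y13.7
G1 X4.8 Y13.7
G1 X1.3 Y11.1
G1 X0.0 Y7.0
G1 X1.3 Y2.9
G1 X4.8 Y0.3
G1 X9.2 Y0.3
G1 X12.7 Y2.9
G1 X14.0 Y7.0
; layer 3
G0 Z26.0
G0 X14.0 Y7.0
G1 X12.7 Y11.1
G1 X9.2 Y13.7
G1 X4.8 Y13.7
G1 X1.3 Y11.1
G1 X0.0 Y7.0
G1 X1.3 Y2.9
G1 X4.8 Y0.3
G1 X9.2 Y0.3
G1 X12.7 Y2.9
G1 X14.0 Y7.0
M2 ; end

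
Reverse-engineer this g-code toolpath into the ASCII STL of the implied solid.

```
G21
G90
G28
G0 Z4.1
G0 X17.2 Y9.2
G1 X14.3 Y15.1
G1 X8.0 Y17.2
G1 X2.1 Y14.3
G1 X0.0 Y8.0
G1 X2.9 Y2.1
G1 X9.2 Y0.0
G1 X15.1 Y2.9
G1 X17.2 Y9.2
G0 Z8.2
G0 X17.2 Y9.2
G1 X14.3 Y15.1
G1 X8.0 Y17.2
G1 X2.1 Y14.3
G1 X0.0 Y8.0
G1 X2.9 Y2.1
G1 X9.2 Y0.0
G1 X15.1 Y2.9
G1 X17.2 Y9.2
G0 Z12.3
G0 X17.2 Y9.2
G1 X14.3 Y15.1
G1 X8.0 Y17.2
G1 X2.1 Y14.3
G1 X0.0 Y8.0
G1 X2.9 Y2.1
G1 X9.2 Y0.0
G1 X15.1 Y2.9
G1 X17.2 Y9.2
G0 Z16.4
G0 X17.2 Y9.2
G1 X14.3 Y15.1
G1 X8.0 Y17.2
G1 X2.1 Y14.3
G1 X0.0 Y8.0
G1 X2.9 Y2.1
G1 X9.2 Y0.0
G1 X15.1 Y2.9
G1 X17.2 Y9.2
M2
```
solid part
  facet normal 0.0000 0.0000 -1.0000
    outer loop
      vertex 8.0 17.2 0.0
      vertex 14.3 15.1 0.0
      vertex 17.2 9.2 0.0
    endloop
  endfacet
  facet normal 0.0000 0.0000 -1.0000
    outer loop
      vertex 2.1 14.3 0.0
      vertex 8.0 17.2 0.0
      vertex 17.2 9.2 0.0
    endloop
  endfacet
  facet normal 0.0000 0.0000 -1.0000
    outer loop
      vertex 0.0 8.0 0.0
      vertex 2.1 14.3 0.0
      vertex 17.2 9.2 0.0
    endloop
  endfacet
  facet normal 0.0000 0.0000 -1.0000
    outer loop
      vertex 2.9 2.1 0.0
      vertex 0.0 8.0 0.0
      vertex 17.2 9.2 0.0
    endloop
  endfacet
  facet normal 0.0000 0.0000 -1.0000
    outer loop
      vertex 9.2 0.0 0.0
      vertex 2.9 2.1 0.0
      vertex 17.2 9.2 0.0
    endloop
  endfacet
  facet normal 0.0000 0.0000 -1.0000
    outer loop
      vertex 15.1 2.9 0.0
      vertex 9.2 0.0 0.0
      vertex 17.2 9.2 0.0
    endloop
  endfacet
  facet normal 0.0000 0.0000 1.0000
    outer loop
      vertex 17.2 9.2 16.4
      vertex 14.3 15.1 16.4
      vertex 8.0 17.2 16.4
    endloop
  endfacet
  facet normal 0.0000 0.0000 1.0000
    outer loop
      vertex 17.2 9.2 16.4
      vertex 8.0 17.2 16.4
      vertex 2.1 14.3 16.4
    endloop
  endfacet
  facet normal 0.0000 0.0000 1.0000
    outer loop
      vertex 17.2 9.2 16.4
      vertex 2.1 14.3 16.4
      vertex 0.0 8.0 16.4
    endloop
  endfacet
  facet normal 0.0000 0.0000 1.0000
    outer loop
      vertex 17.2 9.2 16.4
      vertex 0.0 8.0 16.4
      vertex 2.9 2.1 16.4
    endloop
  endfacet
  facet normal 0.0000 0.0000 1.0000
    outer loop
      vertex 17.2 9.2 16.4
      vertex 2.9 2.1 16.4
      vertex 9.2 0.0 16.4
    endloop
  endfacet
  facet normal 0.0000 0.0000 1.0000
    outer loop
      vertex 17.2 9.2 16.4
      vertex 9.2 0.0 16.4
      vertex 15.1 2.9 16.4
    endloop
  endfacet
  facet normal 0.8974 0.4411 0.0000
    outer loop
      vertex 17.2 9.2 0.0
      vertex 14.3 15.1 0.0
      vertex 14.3 15.1 16.4
    endloop
  endfacet
  facet normal 0.8974 0.4411 0.0000
    outer loop
      vertex 17.2 9.2 0.0
      vertex 14.3 15.1 16.4
      vertex 17.2 9.2 16.4
    endloop
  endfacet
  facet normal 0.3162 0.9487 0.0000
    outer loop
      vertex 14.3 15.1 0.0
      vertex 8.0 17.2 0.0
      vertex 8.0 17.2 16.4
    endloop
  endfacet
  facet normal 0.3162 0.9487 0.0000
    outer loop
      vertex 14.3 15.1 0.0
      vertex 8.0 17.2 16.4
      vertex 14.3 15.1 16.4
    endloop
  endfacet
  facet normal -0.4411 0.8974 0.0000
    outer loop
      vertex 8.0 17.2 0.0
      vertex 2.1 14.3 0.0
      vertex 2.1 14.3 16.4
    endloop
  endfacet
  facet normal -0.4411 0.8974 0.0000
    outer loop
      vertex 8.0 17.2 0.0
      vertex 2.1 14.3 16.4
      vertex 8.0 17.2 16.4
    endloop
  endfacet
  facet normal -0.9487 0.3162 0.0000
    outer loop
      vertex 2.1 14.3 0.0
      vertex 0.0 8.0 0.0
      vertex 0.0 8.0 16.4
    endloop
  endfacet
  facet normal -0.9487 0.3162 0.0000
    outer loop
      vertex 2.1 14.3 0.0
      vertex 0.0 8.0 16.4
      vertex 2.1 14.3 16.4
    endloop
  endfacet
  facet normal -0.8974 -0.4411 0.0000
    outer loop
      vertex 0.0 8.0 0.0
      vertex 2.9 2.1 0.0
      vertex 2.9 2.1 16.4
    endloop
  endfacet
  facet normal -0.8974 -0.4411 0.0000
    outer loop
      vertex 0.0 8.0 0.0
      vertex 2.9 2.1 16.4
      vertex 0.0 8.0 16.4
    endloop
  endfacet
  facet normal -0.3162 -0.9487 0.0000
    outer loop
      vertex 2.9 2.1 0.0
      vertex 9.2 0.0 0.0
      vertex 9.2 0.0 16.4
    endloop
  endfacet
  facet normal -0.3162 -0.9487 0.0000
    outer loop
      vertex 2.9 2.1 0.0
      vertex 9.2 0.0 16.4
      vertex 2.9 2.1 16.4
    endloop
  endfacet
  facet normal 0.4411 -0.8974 0.0000
    outer loop
      vertex 9.2 0.0 0.0
      vertex 15.1 2.9 0.0
      vertex 15.1 2.9 16.4
    endloop
  endfacet
  facet normal 0.4411 -0.8974 0.0000
    outer loop
      vertex 9.2 0.0 0.0
      vertex 15.1 2.9 16.4
      vertex 9.2 0.0 16.4
    endloop
  endfacet
  facet normal 0.9487 -0.3162 0.0000
    outer loop
      vertex 15.1 2.9 0.0
      vertex 17.2 9.2 0.0
      vertex 17.2 9.2 16.4
    endloop
  endfacet
  facet normal 0.9487 -0.3162 0.0000
    outer loop
      vertex 15.1 2.9 0.0
      vertex 17.2 9.2 16.4
      vertex 15.1 2.9 16.4
    endloop
  endfacet
endsolid part

The G0 Z moves step by Δz≈4.1 mm. Every layer's G1 loop is the same polygon, so the solid is a straight extrusion of it from z=0 to z≈16.4. Closing with flat bottom and top caps and triangulating gives 28 facets — a regular 8-sided prism (a cylinder approximated with 8 flat sides), circumscribed radius ≈ 8.6 mm, height ≈ 16.4 mm.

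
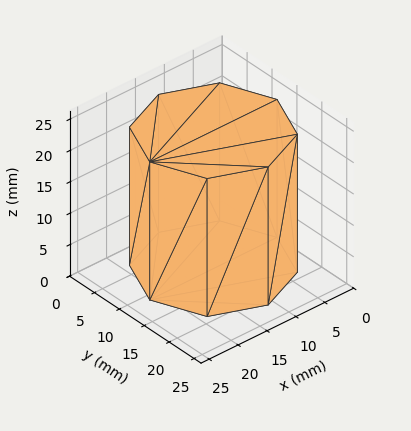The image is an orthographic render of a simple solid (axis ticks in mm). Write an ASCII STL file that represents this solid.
Reading the render: the shape is a regular 8-sided prism (a cylinder approximated with 8 flat sides), circumscribed radius ≈ 11 mm, height ≈ 22 mm (dimensions read to the nearest mm from the axis ticks). For the STL, each face is triangulated and given an outward normal.

solid part
  facet normal 0.0000 0.0000 -1.0000
    outer loop
      vertex 11.0 22.0 0.0
      vertex 18.8 18.8 0.0
      vertex 22.0 11.0 0.0
    endloop
  endfacet
  facet normal 0.0000 0.0000 -1.0000
    outer loop
      vertex 3.2 18.8 0.0
      vertex 11.0 22.0 0.0
      vertex 22.0 11.0 0.0
    endloop
  endfacet
  facet normal 0.0000 0.0000 -1.0000
    outer loop
      vertex 0.0 11.0 0.0
      vertex 3.2 18.8 0.0
      vertex 22.0 11.0 0.0
    endloop
  endfacet
  facet normal 0.0000 0.0000 -1.0000
    outer loop
      vertex 3.2 3.2 0.0
      vertex 0.0 11.0 0.0
      vertex 22.0 11.0 0.0
    endloop
  endfacet
  facet normal 0.0000 0.0000 -1.0000
    outer loop
      vertex 11.0 0.0 0.0
      vertex 3.2 3.2 0.0
      vertex 22.0 11.0 0.0
    endloop
  endfacet
  facet normal 0.0000 0.0000 -1.0000
    outer loop
      vertex 18.8 3.2 0.0
      vertex 11.0 0.0 0.0
      vertex 22.0 11.0 0.0
    endloop
  endfacet
  facet normal 0.0000 0.0000 1.0000
    outer loop
      vertex 22.0 11.0 22.0
      vertex 18.8 18.8 22.0
      vertex 11.0 22.0 22.0
    endloop
  endfacet
  facet normal 0.0000 0.0000 1.0000
    outer loop
      vertex 22.0 11.0 22.0
      vertex 11.0 22.0 22.0
      vertex 3.2 18.8 22.0
    endloop
  endfacet
  facet normal 0.0000 0.0000 1.0000
    outer loop
      vertex 22.0 11.0 22.0
      vertex 3.2 18.8 22.0
      vertex 0.0 11.0 22.0
    endloop
  endfacet
  facet normal 0.0000 0.0000 1.0000
    outer loop
      vertex 22.0 11.0 22.0
      vertex 0.0 11.0 22.0
      vertex 3.2 3.2 22.0
    endloop
  endfacet
  facet normal 0.0000 0.0000 1.0000
    outer loop
      vertex 22.0 11.0 22.0
      vertex 3.2 3.2 22.0
      vertex 11.0 0.0 22.0
    endloop
  endfacet
  facet normal 0.0000 0.0000 1.0000
    outer loop
      vertex 22.0 11.0 22.0
      vertex 11.0 0.0 22.0
      vertex 18.8 3.2 22.0
    endloop
  endfacet
  facet normal 0.9252 0.3796 0.0000
    outer loop
      vertex 22.0 11.0 0.0
      vertex 18.8 18.8 0.0
      vertex 18.8 18.8 22.0
    endloop
  endfacet
  facet normal 0.9252 0.3796 0.0000
    outer loop
      vertex 22.0 11.0 0.0
      vertex 18.8 18.8 22.0
      vertex 22.0 11.0 22.0
    endloop
  endfacet
  facet normal 0.3796 0.9252 0.0000
    outer loop
      vertex 18.8 18.8 0.0
      vertex 11.0 22.0 0.0
      vertex 11.0 22.0 22.0
    endloop
  endfacet
  facet normal 0.3796 0.9252 0.0000
    outer loop
      vertex 18.8 18.8 0.0
      vertex 11.0 22.0 22.0
      vertex 18.8 18.8 22.0
    endloop
  endfacet
  facet normal -0.3796 0.9252 0.0000
    outer loop
      vertex 11.0 22.0 0.0
      vertex 3.2 18.8 0.0
      vertex 3.2 18.8 22.0
    endloop
  endfacet
  facet normal -0.3796 0.9252 0.0000
    outer loop
      vertex 11.0 22.0 0.0
      vertex 3.2 18.8 22.0
      vertex 11.0 22.0 22.0
    endloop
  endfacet
  facet normal -0.9252 0.3796 0.0000
    outer loop
      vertex 3.2 18.8 0.0
      vertex 0.0 11.0 0.0
      vertex 0.0 11.0 22.0
    endloop
  endfacet
  facet normal -0.9252 0.3796 0.0000
    outer loop
      vertex 3.2 18.8 0.0
      vertex 0.0 11.0 22.0
      vertex 3.2 18.8 22.0
    endloop
  endfacet
  facet normal -0.9252 -0.3796 0.0000
    outer loop
      vertex 0.0 11.0 0.0
      vertex 3.2 3.2 0.0
      vertex 3.2 3.2 22.0
    endloop
  endfacet
  facet normal -0.9252 -0.3796 0.0000
    outer loop
      vertex 0.0 11.0 0.0
      vertex 3.2 3.2 22.0
      vertex 0.0 11.0 22.0
    endloop
  endfacet
  facet normal -0.3796 -0.9252 0.0000
    outer loop
      vertex 3.2 3.2 0.0
      vertex 11.0 0.0 0.0
      vertex 11.0 0.0 22.0
    endloop
  endfacet
  facet normal -0.3796 -0.9252 0.0000
    outer loop
      vertex 3.2 3.2 0.0
      vertex 11.0 0.0 22.0
      vertex 3.2 3.2 22.0
    endloop
  endfacet
  facet normal 0.3796 -0.9252 0.0000
    outer loop
      vertex 11.0 0.0 0.0
      vertex 18.8 3.2 0.0
      vertex 18.8 3.2 22.0
    endloop
  endfacet
  facet normal 0.3796 -0.9252 0.0000
    outer loop
      vertex 11.0 0.0 0.0
      vertex 18.8 3.2 22.0
      vertex 11.0 0.0 22.0
    endloop
  endfacet
  facet normal 0.9252 -0.3796 0.0000
    outer loop
      vertex 18.8 3.2 0.0
      vertex 22.0 11.0 0.0
      vertex 22.0 11.0 22.0
    endloop
  endfacet
  facet normal 0.9252 -0.3796 0.0000
    outer loop
      vertex 18.8 3.2 0.0
      vertex 22.0 11.0 22.0
      vertex 18.8 3.2 22.0
    endloop
  endfacet
endsolid part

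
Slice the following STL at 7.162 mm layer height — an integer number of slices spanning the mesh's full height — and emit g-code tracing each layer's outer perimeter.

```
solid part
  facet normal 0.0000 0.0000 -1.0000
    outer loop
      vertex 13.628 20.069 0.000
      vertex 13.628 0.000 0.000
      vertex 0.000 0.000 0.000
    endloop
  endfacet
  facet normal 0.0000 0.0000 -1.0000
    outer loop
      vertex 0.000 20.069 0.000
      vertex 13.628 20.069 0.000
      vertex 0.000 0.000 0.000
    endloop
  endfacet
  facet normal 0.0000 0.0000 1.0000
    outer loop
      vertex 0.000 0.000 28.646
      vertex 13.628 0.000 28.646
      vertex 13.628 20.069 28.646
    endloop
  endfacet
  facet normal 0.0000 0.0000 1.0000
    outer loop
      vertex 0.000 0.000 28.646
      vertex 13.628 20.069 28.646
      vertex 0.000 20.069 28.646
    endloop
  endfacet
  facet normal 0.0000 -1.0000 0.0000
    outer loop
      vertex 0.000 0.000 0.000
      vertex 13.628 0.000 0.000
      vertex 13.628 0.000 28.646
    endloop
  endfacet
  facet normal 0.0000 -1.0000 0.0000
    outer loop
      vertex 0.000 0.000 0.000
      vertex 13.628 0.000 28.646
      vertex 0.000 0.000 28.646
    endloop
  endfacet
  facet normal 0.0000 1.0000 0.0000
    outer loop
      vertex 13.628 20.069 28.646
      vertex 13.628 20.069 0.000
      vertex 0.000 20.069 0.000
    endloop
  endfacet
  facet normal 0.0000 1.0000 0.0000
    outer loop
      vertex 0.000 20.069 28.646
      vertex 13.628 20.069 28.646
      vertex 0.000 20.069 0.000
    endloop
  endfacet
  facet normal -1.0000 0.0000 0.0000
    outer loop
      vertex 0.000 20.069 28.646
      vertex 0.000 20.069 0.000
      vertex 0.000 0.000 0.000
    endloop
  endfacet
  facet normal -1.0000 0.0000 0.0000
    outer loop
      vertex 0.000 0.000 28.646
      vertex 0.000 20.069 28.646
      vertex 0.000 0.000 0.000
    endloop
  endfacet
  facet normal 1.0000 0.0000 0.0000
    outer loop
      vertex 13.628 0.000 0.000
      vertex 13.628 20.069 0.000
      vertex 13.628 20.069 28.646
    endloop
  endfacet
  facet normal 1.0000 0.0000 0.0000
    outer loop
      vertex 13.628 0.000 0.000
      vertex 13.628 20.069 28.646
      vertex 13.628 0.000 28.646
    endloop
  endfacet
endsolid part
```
; perimeter-only toolpath
G21 ; units = mm
G90 ; absolute positioning
G28 ; home
; layer 1
G0 Z7.162
G0 X0.000 Y0.000
G1 X13.628 Y0.000
G1 X13.628 Y20.069
G1 X0.000 Y20.069
G1 X0.000 Y0.000
; layer 2
G0 Z14.323
G0 X0.000 Y0.000
G1 X13.628 Y0.000
G1 X13.628 Y20.069
G1 X0.000 Y20.069
G1 X0.000 Y0.000
; layer 3
G0 Z21.485
G0 X0.000 Y0.000
G1 X13.628 Y0.000
G1 X13.628 Y20.069
G1 X0.000 Y20.069
G1 X0.000 Y0.000
; layer 4
G0 Z28.646
G0 X0.000 Y0.000
G1 X13.628 Y0.000
G1 X13.628 Y20.069
G1 X0.000 Y20.069
G1 X0.000 Y0.000
M2 ; end

The solid is a rectangular box, roughly 13.6 × 20.1 mm footprint and 28.6 mm tall. Slicing at Δz = 7.162 mm — 4 equal slices spanning the solid's height, so layer i sits at z = i·h/4 — gives 4 non-empty perimeters. Each is a 4-segment closed polygon; G0 lifts to the layer z and rapids to the start vertex, then G1 traces the edges.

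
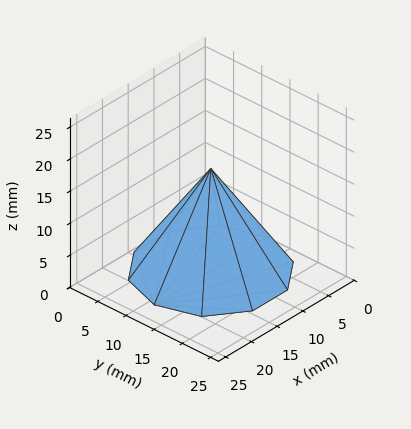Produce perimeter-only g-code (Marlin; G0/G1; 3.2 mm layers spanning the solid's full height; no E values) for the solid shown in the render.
Reading the render: the shape is a regular 10-sided pyramid, base circumscribed radius ≈ 11 mm, apex at z ≈ 16 mm (dimensions read to the nearest mm from the axis ticks). For the g-code, the solid's height is divided into equal slices at the stated Δz and each level perimeter traced with G1 moves after a G0 lift.

; perimeter-only toolpath
G21 ; units = mm
G90 ; absolute positioning
G28 ; home
; layer 1
G0 Z3.2
G0 X19.8 Y11.0
G1 X18.1 Y16.2
G1 X13.7 Y19.4
G1 X8.3 Y19.4
G1 X3.9 Y16.2
G1 X2.2 Y11.0
G1 X3.9 Y5.8
G1 X8.3 Y2.6
G1 X13.7 Y2.6
G1 X18.1 Y5.8
G1 X19.8 Y11.0
; layer 2
G0 Z6.4
G0 X17.6 Y11.0
G1 X16.3 Y14.9
G1 X13.0 Y17.3
G1 X9.0 Y17.3
G1 X5.7 Y14.9
G1 X4.4 Y11.0
G1 X5.7 Y7.1
G1 X9.0 Y4.7
G1 X13.0 Y4.7
G1 X16.3 Y7.1
G1 X17.6 Y11.0
; layer 3
G0 Z9.6
G0 X15.4 Y11.0
G1 X14.6 Y13.6
G1 X12.4 Y15.2
G1 X9.6 Y15.2
G1 X7.4 Y13.6
G1 X6.6 Y11.0
G1 X7.4 Y8.4
G1 X9.6 Y6.8
G1 X12.4 Y6.8
G1 X14.6 Y8.4
G1 X15.4 Y11.0
; layer 4
G0 Z12.8
G0 X13.2 Y11.0
G1 X12.8 Y12.3
G1 X11.7 Y13.1
G1 X10.3 Y13.1
G1 X9.2 Y12.3
G1 X8.8 Y11.0
G1 X9.2 Y9.7
G1 X10.3 Y8.9
G1 X11.7 Y8.9
G1 X12.8 Y9.7
G1 X13.2 Y11.0
M2 ; end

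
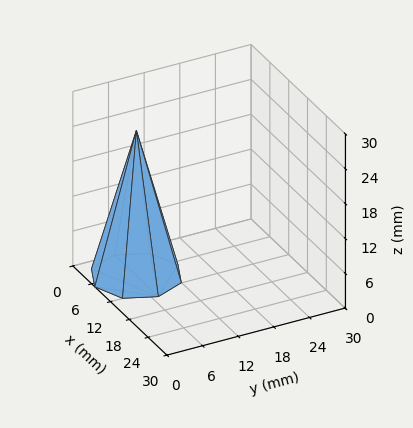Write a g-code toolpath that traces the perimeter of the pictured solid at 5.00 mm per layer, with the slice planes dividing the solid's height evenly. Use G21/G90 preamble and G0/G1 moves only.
Reading the render: the shape is a regular 8-sided pyramid, base circumscribed radius ≈ 7 mm, apex at z ≈ 25 mm (dimensions read to the nearest mm from the axis ticks). For the g-code, the solid's height is divided into equal slices at the stated Δz and each level perimeter traced with G1 moves after a G0 lift.

; perimeter-only toolpath
G21 ; units = mm
G90 ; absolute positioning
G28 ; home
; layer 1
G0 Z5.00
G0 X12.60 Y7.00
G1 X10.96 Y10.96
G1 X7.00 Y12.60
G1 X3.04 Y10.96
G1 X1.40 Y7.00
G1 X3.04 Y3.04
G1 X7.00 Y1.40
G1 X10.96 Y3.04
G1 X12.60 Y7.00
; layer 2
G0 Z10.00
G0 X11.20 Y7.00
G1 X9.97 Y9.97
G1 X7.00 Y11.20
G1 X4.03 Y9.97
G1 X2.80 Y7.00
G1 X4.03 Y4.03
G1 X7.00 Y2.80
G1 X9.97 Y4.03
G1 X11.20 Y7.00
; layer 3
G0 Z15.00
G0 X9.80 Y7.00
G1 X8.98 Y8.98
G1 X7.00 Y9.80
G1 X5.02 Y8.98
G1 X4.20 Y7.00
G1 X5.02 Y5.02
G1 X7.00 Y4.20
G1 X8.98 Y5.02
G1 X9.80 Y7.00
; layer 4
G0 Z20.00
G0 X8.40 Y7.00
G1 X7.99 Y7.99
G1 X7.00 Y8.40
G1 X6.01 Y7.99
G1 X5.60 Y7.00
G1 X6.01 Y6.01
G1 X7.00 Y5.60
G1 X7.99 Y6.01
G1 X8.40 Y7.00
M2 ; end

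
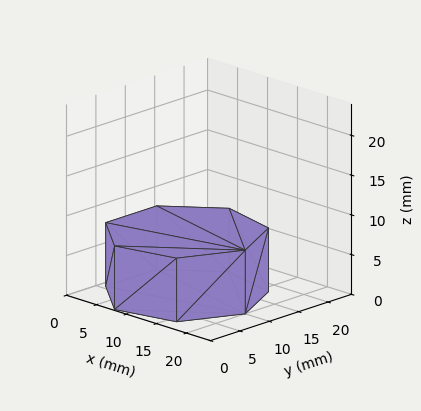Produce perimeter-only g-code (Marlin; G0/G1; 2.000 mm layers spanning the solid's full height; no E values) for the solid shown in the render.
Reading the render: the shape is a regular 7-sided prism (a cylinder approximated with 7 flat sides), circumscribed radius ≈ 10 mm, height ≈ 8 mm (dimensions read to the nearest mm from the axis ticks). For the g-code, the solid's height is divided into equal slices at the stated Δz and each level perimeter traced with G1 moves after a G0 lift.

; perimeter-only toolpath
G21 ; units = mm
G90 ; absolute positioning
G28 ; home
; layer 1
G0 Z2.000
G0 X20.000 Y10.000
G1 X16.235 Y17.818
G1 X7.775 Y19.749
G1 X0.990 Y14.339
G1 X0.990 Y5.661
G1 X7.775 Y0.251
G1 X16.235 Y2.182
G1 X20.000 Y10.000
; layer 2
G0 Z4.000
G0 X20.000 Y10.000
G1 X16.235 Y17.818
G1 X7.775 Y19.749
G1 X0.990 Y14.339
G1 X0.990 Y5.661
G1 X7.775 Y0.251
G1 X16.235 Y2.182
G1 X20.000 Y10.000
; layer 3
G0 Z6.000
G0 X20.000 Y10.000
G1 X16.235 Y17.818
G1 X7.775 Y19.749
G1 X0.990 Y14.339
G1 X0.990 Y5.661
G1 X7.775 Y0.251
G1 X16.235 Y2.182
G1 X20.000 Y10.000
; layer 4
G0 Z8.000
G0 X20.000 Y10.000
G1 X16.235 Y17.818
G1 X7.775 Y19.749
G1 X0.990 Y14.339
G1 X0.990 Y5.661
G1 X7.775 Y0.251
G1 X16.235 Y2.182
G1 X20.000 Y10.000
M2 ; end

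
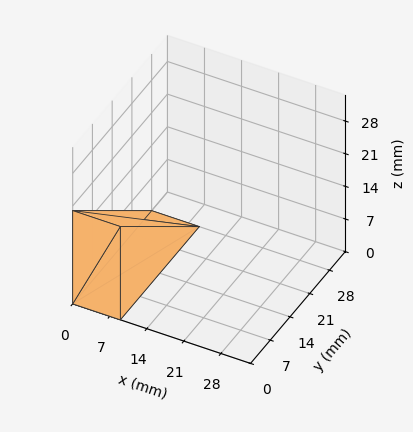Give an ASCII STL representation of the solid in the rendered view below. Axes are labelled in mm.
Reading the render: the shape is a wedge (ramp): 9 × 28 mm base, rising to 20 mm along the y=0 edge and sloping linearly to z=0 at y=28 (dimensions read to the nearest mm from the axis ticks). For the STL, each face is triangulated and given an outward normal.

solid part
  facet normal 0.0000 0.0000 -1.0000
    outer loop
      vertex 9.0 28.0 0.0
      vertex 9.0 0.0 0.0
      vertex 0.0 0.0 0.0
    endloop
  endfacet
  facet normal 0.0000 0.0000 -1.0000
    outer loop
      vertex 0.0 28.0 0.0
      vertex 9.0 28.0 0.0
      vertex 0.0 0.0 0.0
    endloop
  endfacet
  facet normal 0.0000 -1.0000 0.0000
    outer loop
      vertex 0.0 0.0 0.0
      vertex 9.0 0.0 0.0
      vertex 9.0 0.0 20.0
    endloop
  endfacet
  facet normal 0.0000 -1.0000 0.0000
    outer loop
      vertex 0.0 0.0 0.0
      vertex 9.0 0.0 20.0
      vertex 0.0 0.0 20.0
    endloop
  endfacet
  facet normal 0.0000 0.5812 0.8137
    outer loop
      vertex 0.0 0.0 20.0
      vertex 9.0 0.0 20.0
      vertex 9.0 28.0 0.0
    endloop
  endfacet
  facet normal 0.0000 0.5812 0.8137
    outer loop
      vertex 0.0 0.0 20.0
      vertex 9.0 28.0 0.0
      vertex 0.0 28.0 0.0
    endloop
  endfacet
  facet normal -1.0000 0.0000 0.0000
    outer loop
      vertex 0.0 0.0 20.0
      vertex 0.0 28.0 0.0
      vertex 0.0 0.0 0.0
    endloop
  endfacet
  facet normal 1.0000 0.0000 0.0000
    outer loop
      vertex 9.0 0.0 0.0
      vertex 9.0 28.0 0.0
      vertex 9.0 0.0 20.0
    endloop
  endfacet
endsolid part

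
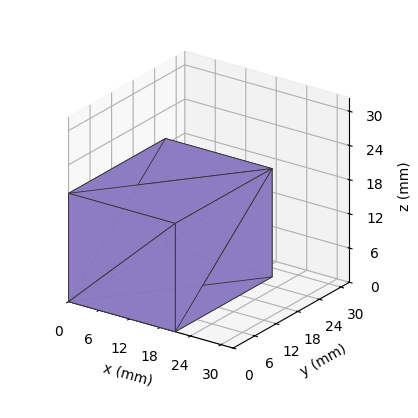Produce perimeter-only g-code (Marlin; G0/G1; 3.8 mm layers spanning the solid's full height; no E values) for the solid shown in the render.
Reading the render: the shape is a rectangular box, roughly 21 × 27 mm footprint and 19 mm tall (dimensions read to the nearest mm from the axis ticks). For the g-code, the solid's height is divided into equal slices at the stated Δz and each level perimeter traced with G1 moves after a G0 lift.

; perimeter-only toolpath
G21 ; units = mm
G90 ; absolute positioning
G28 ; home
; layer 1
G0 Z3.8
G0 X0.0 Y0.0
G1 X21.0 Y0.0
G1 X21.0 Y27.0
G1 X0.0 Y27.0
G1 X0.0 Y0.0
; layer 2
G0 Z7.6
G0 X0.0 Y0.0
G1 X21.0 Y0.0
G1 X21.0 Y27.0
G1 X0.0 Y27.0
G1 X0.0 Y0.0
; layer 3
G0 Z11.4
G0 X0.0 Y0.0
G1 X21.0 Y0.0
G1 X21.0 Y27.0
G1 X0.0 Y27.0
G1 X0.0 Y0.0
; layer 4
G0 Z15.2
G0 X0.0 Y0.0
G1 X21.0 Y0.0
G1 X21.0 Y27.0
G1 X0.0 Y27.0
G1 X0.0 Y0.0
; layer 5
G0 Z19.0
G0 X0.0 Y0.0
G1 X21.0 Y0.0
G1 X21.0 Y27.0
G1 X0.0 Y27.0
G1 X0.0 Y0.0
M2 ; end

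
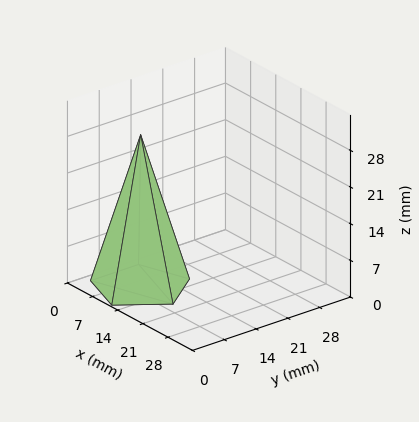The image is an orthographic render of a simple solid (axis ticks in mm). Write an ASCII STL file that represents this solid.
Reading the render: the shape is a regular 5-sided pyramid, base circumscribed radius ≈ 9 mm, apex at z ≈ 29 mm (dimensions read to the nearest mm from the axis ticks). For the STL, each face is triangulated and given an outward normal.

solid part
  facet normal 0.0000 0.0000 -1.0000
    outer loop
      vertex 1.72 14.29 0.00
      vertex 11.78 17.56 0.00
      vertex 18.00 9.00 0.00
    endloop
  endfacet
  facet normal 0.0000 0.0000 -1.0000
    outer loop
      vertex 1.72 3.71 0.00
      vertex 1.72 14.29 0.00
      vertex 18.00 9.00 0.00
    endloop
  endfacet
  facet normal 0.0000 0.0000 -1.0000
    outer loop
      vertex 11.78 0.44 0.00
      vertex 1.72 3.71 0.00
      vertex 18.00 9.00 0.00
    endloop
  endfacet
  facet normal 0.7846 0.5701 0.2435
    outer loop
      vertex 18.00 9.00 0.00
      vertex 11.78 17.56 0.00
      vertex 9.00 9.00 29.00
    endloop
  endfacet
  facet normal -0.2998 0.9224 0.2435
    outer loop
      vertex 11.78 17.56 0.00
      vertex 1.72 14.29 0.00
      vertex 9.00 9.00 29.00
    endloop
  endfacet
  facet normal -0.9699 0.0000 0.2435
    outer loop
      vertex 1.72 14.29 0.00
      vertex 1.72 3.71 0.00
      vertex 9.00 9.00 29.00
    endloop
  endfacet
  facet normal -0.2998 -0.9224 0.2435
    outer loop
      vertex 1.72 3.71 0.00
      vertex 11.78 0.44 0.00
      vertex 9.00 9.00 29.00
    endloop
  endfacet
  facet normal 0.7846 -0.5701 0.2435
    outer loop
      vertex 11.78 0.44 0.00
      vertex 18.00 9.00 0.00
      vertex 9.00 9.00 29.00
    endloop
  endfacet
endsolid part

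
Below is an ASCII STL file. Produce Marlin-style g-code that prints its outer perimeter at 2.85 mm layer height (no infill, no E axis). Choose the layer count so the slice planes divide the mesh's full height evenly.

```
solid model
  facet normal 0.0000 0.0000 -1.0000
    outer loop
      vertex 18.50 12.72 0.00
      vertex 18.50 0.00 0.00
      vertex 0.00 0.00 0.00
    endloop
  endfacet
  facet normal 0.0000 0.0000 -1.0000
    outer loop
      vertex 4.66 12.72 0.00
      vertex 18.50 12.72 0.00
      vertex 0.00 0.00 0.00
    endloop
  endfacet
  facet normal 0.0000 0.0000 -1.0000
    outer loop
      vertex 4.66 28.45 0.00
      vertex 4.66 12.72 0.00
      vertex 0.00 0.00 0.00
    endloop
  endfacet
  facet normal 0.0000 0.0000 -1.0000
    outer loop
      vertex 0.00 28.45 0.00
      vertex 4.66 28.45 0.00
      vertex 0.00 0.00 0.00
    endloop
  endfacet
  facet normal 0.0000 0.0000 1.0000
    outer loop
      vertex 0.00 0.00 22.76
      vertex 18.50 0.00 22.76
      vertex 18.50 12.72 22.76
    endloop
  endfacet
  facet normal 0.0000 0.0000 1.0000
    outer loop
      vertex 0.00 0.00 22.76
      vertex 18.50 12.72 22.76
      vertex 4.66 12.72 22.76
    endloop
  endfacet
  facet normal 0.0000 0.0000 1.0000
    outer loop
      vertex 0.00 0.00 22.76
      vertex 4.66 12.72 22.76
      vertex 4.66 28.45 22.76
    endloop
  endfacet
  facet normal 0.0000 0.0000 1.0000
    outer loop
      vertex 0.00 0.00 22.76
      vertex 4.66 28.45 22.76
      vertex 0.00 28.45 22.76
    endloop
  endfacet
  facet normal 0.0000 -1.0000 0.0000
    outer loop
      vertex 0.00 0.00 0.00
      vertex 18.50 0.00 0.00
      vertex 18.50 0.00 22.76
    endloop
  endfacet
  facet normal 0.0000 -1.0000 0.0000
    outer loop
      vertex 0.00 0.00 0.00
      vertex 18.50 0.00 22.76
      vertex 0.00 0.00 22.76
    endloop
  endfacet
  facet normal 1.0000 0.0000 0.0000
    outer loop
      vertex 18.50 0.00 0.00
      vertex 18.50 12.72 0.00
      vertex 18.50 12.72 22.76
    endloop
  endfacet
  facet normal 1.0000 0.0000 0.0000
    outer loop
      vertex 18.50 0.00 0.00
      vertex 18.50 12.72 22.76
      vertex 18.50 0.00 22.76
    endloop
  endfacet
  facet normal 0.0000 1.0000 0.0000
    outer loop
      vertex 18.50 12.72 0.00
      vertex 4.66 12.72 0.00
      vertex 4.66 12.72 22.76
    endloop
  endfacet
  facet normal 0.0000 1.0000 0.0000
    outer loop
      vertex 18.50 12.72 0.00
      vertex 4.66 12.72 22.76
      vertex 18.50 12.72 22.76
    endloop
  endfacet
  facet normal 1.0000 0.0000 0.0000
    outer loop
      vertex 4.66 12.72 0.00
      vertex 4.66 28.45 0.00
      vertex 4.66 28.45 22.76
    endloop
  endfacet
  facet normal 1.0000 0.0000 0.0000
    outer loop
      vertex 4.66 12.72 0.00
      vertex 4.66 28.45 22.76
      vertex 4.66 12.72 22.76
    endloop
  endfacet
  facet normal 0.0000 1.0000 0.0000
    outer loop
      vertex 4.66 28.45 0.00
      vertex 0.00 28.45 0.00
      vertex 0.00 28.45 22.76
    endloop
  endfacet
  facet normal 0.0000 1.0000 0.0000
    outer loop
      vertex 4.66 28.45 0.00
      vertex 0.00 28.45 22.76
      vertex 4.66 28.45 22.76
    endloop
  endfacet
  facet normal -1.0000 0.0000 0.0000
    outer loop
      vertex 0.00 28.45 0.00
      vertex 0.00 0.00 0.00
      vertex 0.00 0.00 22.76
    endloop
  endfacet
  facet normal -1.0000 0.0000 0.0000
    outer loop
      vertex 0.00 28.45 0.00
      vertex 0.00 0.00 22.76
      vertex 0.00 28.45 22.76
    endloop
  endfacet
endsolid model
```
; perimeter-only toolpath
G21 ; units = mm
G90 ; absolute positioning
G28 ; home
; layer 1
G0 Z2.85
G0 X0.00 Y0.00
G1 X18.50 Y0.00
G1 X18.50 Y12.72
G1 X4.66 Y12.72
G1 X4.66 Y28.45
G1 X0.00 Y28.45
G1 X0.00 Y0.00
; layer 2
G0 Z5.69
G0 X0.00 Y0.00
G1 X18.50 Y0.00
G1 X18.50 Y12.72
G1 X4.66 Y12.72
G1 X4.66 Y28.45
G1 X0.00 Y28.45
G1 X0.00 Y0.00
; layer 3
G0 Z8.54
G0 X0.00 Y0.00
G1 X18.50 Y0.00
G1 X18.50 Y12.72
G1 X4.66 Y12.72
G1 X4.66 Y28.45
G1 X0.00 Y28.45
G1 X0.00 Y0.00
; layer 4
G0 Z11.38
G0 X0.00 Y0.00
G1 X18.50 Y0.00
G1 X18.50 Y12.72
G1 X4.66 Y12.72
G1 X4.66 Y28.45
G1 X0.00 Y28.45
G1 X0.00 Y0.00
; layer 5
G0 Z14.23
G0 X0.00 Y0.00
G1 X18.50 Y0.00
G1 X18.50 Y12.72
G1 X4.66 Y12.72
G1 X4.66 Y28.45
G1 X0.00 Y28.45
G1 X0.00 Y0.00
; layer 6
G0 Z17.07
G0 X0.00 Y0.00
G1 X18.50 Y0.00
G1 X18.50 Y12.72
G1 X4.66 Y12.72
G1 X4.66 Y28.45
G1 X0.00 Y28.45
G1 X0.00 Y0.00
; layer 7
G0 Z19.92
G0 X0.00 Y0.00
G1 X18.50 Y0.00
G1 X18.50 Y12.72
G1 X4.66 Y12.72
G1 X4.66 Y28.45
G1 X0.00 Y28.45
G1 X0.00 Y0.00
; layer 8
G0 Z22.76
G0 X0.00 Y0.00
G1 X18.50 Y0.00
G1 X18.50 Y12.72
G1 X4.66 Y12.72
G1 X4.66 Y28.45
G1 X0.00 Y28.45
G1 X0.00 Y0.00
M2 ; end

The solid is an L-shaped prism: outer 18.5 × 28.4 mm, arm thicknesses ≈ 12.7 mm (horizontal) and 4.66 mm (vertical), extruded 22.8 mm in z. Slicing at Δz = 2.85 mm — 8 equal slices spanning the solid's height, so layer i sits at z = i·h/8 — gives 8 non-empty perimeters. Each is a 6-segment closed polygon; G0 lifts to the layer z and rapids to the start vertex, then G1 traces the edges.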